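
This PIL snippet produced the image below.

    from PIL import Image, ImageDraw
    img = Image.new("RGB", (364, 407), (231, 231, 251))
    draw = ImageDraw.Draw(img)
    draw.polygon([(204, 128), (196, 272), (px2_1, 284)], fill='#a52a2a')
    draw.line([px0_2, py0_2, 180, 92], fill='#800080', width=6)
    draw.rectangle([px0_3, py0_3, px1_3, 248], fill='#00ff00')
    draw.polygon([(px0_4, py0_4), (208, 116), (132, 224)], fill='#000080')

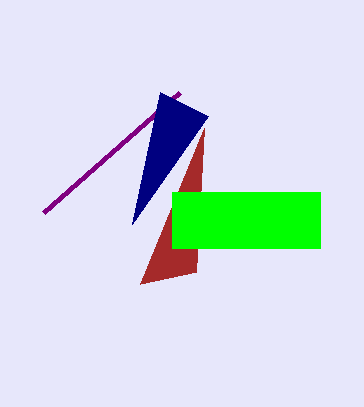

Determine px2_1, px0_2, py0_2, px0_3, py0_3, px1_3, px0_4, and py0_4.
px2_1 = 140, px0_2 = 44, py0_2 = 212, px0_3 = 172, py0_3 = 192, px1_3 = 320, px0_4 = 160, py0_4 = 92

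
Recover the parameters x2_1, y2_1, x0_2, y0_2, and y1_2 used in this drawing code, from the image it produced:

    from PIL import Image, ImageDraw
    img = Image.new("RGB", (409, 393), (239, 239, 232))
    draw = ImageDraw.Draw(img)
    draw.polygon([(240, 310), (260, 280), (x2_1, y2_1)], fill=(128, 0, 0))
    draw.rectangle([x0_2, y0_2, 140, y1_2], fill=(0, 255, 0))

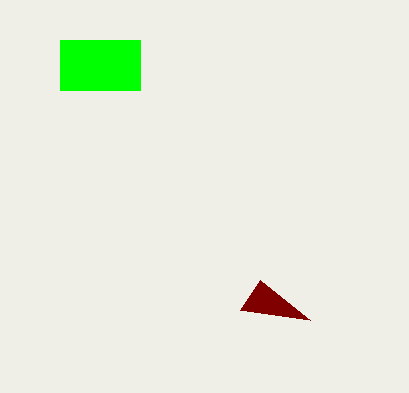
x2_1 = 310
y2_1 = 320
x0_2 = 60
y0_2 = 40
y1_2 = 90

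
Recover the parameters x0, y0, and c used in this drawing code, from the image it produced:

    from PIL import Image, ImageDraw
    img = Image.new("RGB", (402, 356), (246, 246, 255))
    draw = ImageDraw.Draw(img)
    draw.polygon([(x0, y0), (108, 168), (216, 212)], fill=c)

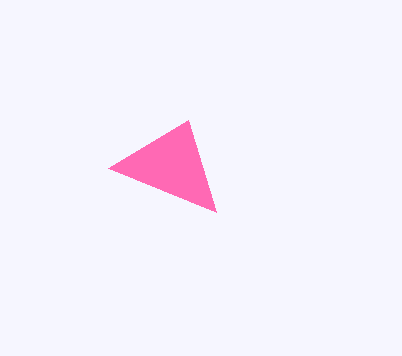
x0 = 188
y0 = 120
c = 'hotpink'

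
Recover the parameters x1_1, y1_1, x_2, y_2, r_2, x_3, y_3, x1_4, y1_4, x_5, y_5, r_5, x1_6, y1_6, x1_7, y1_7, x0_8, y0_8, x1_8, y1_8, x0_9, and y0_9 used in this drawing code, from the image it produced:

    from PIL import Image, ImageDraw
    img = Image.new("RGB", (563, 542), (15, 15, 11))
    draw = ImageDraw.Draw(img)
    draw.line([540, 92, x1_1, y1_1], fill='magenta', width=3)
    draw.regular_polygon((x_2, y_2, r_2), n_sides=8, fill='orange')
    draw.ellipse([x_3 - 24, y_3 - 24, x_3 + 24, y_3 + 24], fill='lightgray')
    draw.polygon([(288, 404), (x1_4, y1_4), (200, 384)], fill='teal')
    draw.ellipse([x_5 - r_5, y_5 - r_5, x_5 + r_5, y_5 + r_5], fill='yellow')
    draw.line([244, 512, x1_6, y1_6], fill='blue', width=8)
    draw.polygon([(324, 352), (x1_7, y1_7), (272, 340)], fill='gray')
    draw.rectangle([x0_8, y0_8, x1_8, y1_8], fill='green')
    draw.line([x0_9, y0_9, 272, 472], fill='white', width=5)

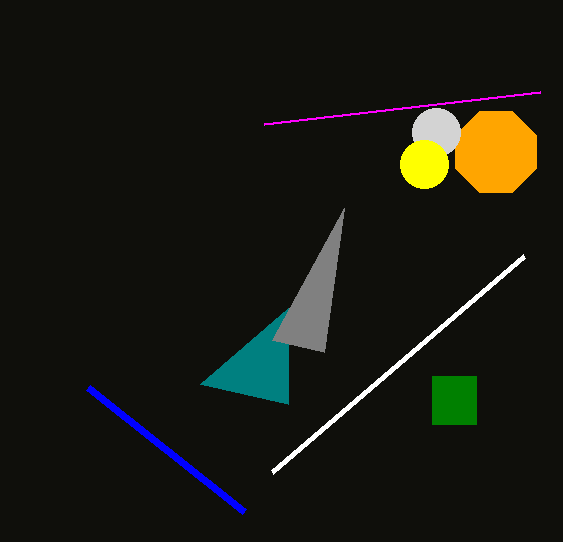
x1_1 = 264, y1_1 = 124, x_2 = 496, y_2 = 152, r_2 = 44, x_3 = 436, y_3 = 132, x1_4 = 288, y1_4 = 308, x_5 = 424, y_5 = 164, r_5 = 24, x1_6 = 88, y1_6 = 388, x1_7 = 344, y1_7 = 208, x0_8 = 432, y0_8 = 376, x1_8 = 476, y1_8 = 424, x0_9 = 524, y0_9 = 256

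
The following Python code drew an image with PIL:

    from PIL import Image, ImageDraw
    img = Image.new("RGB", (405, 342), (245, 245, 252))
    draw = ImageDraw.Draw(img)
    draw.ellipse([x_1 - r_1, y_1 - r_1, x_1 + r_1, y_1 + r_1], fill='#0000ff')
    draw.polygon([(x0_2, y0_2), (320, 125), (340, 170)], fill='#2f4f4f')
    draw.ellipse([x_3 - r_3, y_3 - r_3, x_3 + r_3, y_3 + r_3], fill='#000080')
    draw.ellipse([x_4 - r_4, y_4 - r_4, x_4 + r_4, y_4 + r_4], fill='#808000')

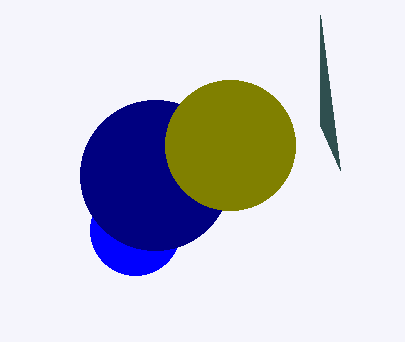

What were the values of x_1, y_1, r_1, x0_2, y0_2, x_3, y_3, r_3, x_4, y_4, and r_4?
x_1 = 135, y_1 = 230, r_1 = 45, x0_2 = 320, y0_2 = 15, x_3 = 155, y_3 = 175, r_3 = 75, x_4 = 230, y_4 = 145, r_4 = 65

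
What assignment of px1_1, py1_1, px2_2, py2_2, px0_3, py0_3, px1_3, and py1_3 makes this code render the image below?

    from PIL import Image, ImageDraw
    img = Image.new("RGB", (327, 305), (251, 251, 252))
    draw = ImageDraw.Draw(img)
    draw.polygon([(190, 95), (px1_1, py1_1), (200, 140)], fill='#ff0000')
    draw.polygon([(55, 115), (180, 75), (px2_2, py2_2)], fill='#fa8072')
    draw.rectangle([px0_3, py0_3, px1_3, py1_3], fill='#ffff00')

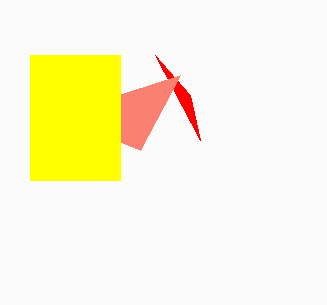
px1_1 = 155; py1_1 = 55; px2_2 = 140; py2_2 = 150; px0_3 = 30; py0_3 = 55; px1_3 = 120; py1_3 = 180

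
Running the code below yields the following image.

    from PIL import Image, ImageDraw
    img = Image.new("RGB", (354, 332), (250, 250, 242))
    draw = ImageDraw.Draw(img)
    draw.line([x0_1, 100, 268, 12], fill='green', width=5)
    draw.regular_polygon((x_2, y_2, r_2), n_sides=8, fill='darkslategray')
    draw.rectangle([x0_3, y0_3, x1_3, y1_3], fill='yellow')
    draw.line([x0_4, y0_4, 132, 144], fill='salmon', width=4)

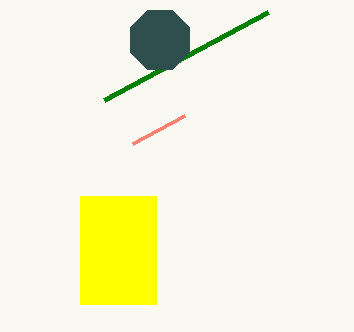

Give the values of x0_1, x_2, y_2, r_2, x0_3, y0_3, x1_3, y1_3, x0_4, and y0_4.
x0_1 = 104; x_2 = 160; y_2 = 40; r_2 = 32; x0_3 = 80; y0_3 = 196; x1_3 = 156; y1_3 = 304; x0_4 = 184; y0_4 = 116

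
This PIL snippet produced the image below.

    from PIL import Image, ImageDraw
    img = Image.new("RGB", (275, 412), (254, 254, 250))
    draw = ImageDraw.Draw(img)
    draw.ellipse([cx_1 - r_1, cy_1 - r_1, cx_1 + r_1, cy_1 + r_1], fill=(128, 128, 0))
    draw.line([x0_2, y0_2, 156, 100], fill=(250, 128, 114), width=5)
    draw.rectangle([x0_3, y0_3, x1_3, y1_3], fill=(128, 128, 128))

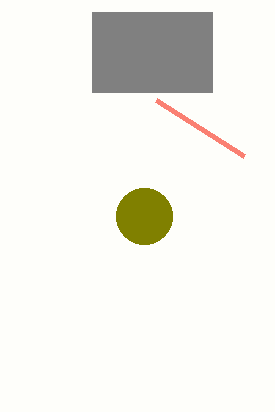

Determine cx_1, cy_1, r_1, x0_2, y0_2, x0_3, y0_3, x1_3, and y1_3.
cx_1 = 144, cy_1 = 216, r_1 = 28, x0_2 = 244, y0_2 = 156, x0_3 = 92, y0_3 = 12, x1_3 = 212, y1_3 = 92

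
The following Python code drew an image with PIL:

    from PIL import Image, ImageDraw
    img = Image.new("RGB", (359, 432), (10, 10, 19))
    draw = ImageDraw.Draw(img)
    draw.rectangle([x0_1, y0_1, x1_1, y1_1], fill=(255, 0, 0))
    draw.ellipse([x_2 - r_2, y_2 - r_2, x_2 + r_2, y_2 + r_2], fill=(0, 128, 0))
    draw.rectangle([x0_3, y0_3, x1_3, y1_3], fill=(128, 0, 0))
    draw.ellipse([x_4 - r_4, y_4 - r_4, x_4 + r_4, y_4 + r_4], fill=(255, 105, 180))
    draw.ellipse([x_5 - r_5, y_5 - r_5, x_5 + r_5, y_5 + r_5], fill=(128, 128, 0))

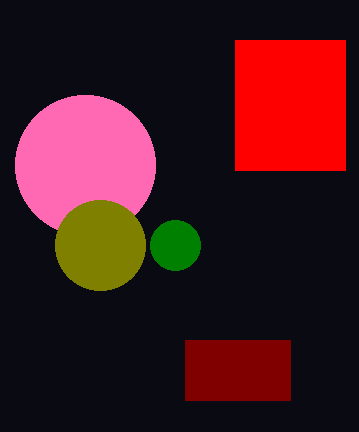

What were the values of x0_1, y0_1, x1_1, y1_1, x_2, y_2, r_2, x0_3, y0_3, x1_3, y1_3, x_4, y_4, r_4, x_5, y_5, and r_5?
x0_1 = 235; y0_1 = 40; x1_1 = 345; y1_1 = 170; x_2 = 175; y_2 = 245; r_2 = 25; x0_3 = 185; y0_3 = 340; x1_3 = 290; y1_3 = 400; x_4 = 85; y_4 = 165; r_4 = 70; x_5 = 100; y_5 = 245; r_5 = 45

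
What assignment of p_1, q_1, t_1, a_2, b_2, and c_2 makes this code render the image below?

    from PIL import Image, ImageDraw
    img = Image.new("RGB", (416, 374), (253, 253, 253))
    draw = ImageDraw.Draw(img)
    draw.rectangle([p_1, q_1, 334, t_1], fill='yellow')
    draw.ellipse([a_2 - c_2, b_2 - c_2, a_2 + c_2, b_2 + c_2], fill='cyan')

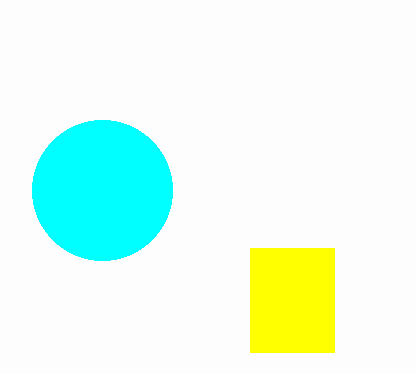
p_1 = 250; q_1 = 248; t_1 = 352; a_2 = 102; b_2 = 190; c_2 = 70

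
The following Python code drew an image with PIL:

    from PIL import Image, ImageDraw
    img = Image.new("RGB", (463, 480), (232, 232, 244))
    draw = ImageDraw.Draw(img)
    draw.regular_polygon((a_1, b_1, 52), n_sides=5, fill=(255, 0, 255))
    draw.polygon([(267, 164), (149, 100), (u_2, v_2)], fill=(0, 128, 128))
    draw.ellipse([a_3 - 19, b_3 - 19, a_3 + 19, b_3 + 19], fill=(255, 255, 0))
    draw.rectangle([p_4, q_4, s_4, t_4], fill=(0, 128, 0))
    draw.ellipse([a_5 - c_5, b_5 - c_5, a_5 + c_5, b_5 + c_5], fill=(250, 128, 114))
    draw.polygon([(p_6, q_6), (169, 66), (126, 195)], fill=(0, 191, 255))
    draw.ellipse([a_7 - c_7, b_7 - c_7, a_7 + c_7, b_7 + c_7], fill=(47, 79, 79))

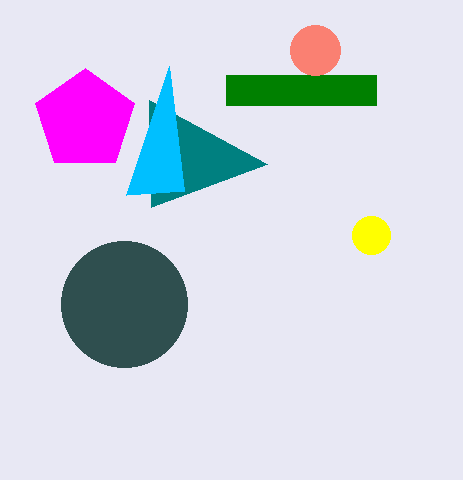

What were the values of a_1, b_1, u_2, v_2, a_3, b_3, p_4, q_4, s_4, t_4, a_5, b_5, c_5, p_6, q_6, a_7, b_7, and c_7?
a_1 = 85
b_1 = 120
u_2 = 151
v_2 = 207
a_3 = 371
b_3 = 235
p_4 = 226
q_4 = 75
s_4 = 376
t_4 = 105
a_5 = 315
b_5 = 50
c_5 = 25
p_6 = 184
q_6 = 191
a_7 = 124
b_7 = 304
c_7 = 63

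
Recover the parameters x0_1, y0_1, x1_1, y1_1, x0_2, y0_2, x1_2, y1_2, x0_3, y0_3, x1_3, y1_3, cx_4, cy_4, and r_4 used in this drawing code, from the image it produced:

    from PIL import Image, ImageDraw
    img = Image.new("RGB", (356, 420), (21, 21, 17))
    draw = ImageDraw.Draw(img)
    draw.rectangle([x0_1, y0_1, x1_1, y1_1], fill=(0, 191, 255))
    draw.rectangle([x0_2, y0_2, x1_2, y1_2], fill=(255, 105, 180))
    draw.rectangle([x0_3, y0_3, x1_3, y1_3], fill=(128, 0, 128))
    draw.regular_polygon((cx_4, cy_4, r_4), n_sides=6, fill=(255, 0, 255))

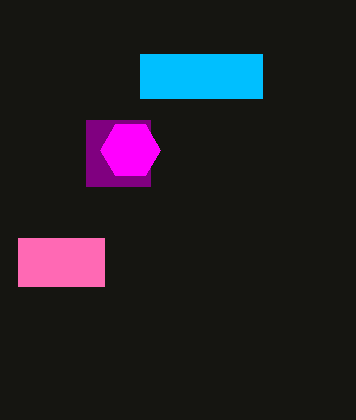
x0_1 = 140, y0_1 = 54, x1_1 = 262, y1_1 = 98, x0_2 = 18, y0_2 = 238, x1_2 = 104, y1_2 = 286, x0_3 = 86, y0_3 = 120, x1_3 = 150, y1_3 = 186, cx_4 = 130, cy_4 = 150, r_4 = 30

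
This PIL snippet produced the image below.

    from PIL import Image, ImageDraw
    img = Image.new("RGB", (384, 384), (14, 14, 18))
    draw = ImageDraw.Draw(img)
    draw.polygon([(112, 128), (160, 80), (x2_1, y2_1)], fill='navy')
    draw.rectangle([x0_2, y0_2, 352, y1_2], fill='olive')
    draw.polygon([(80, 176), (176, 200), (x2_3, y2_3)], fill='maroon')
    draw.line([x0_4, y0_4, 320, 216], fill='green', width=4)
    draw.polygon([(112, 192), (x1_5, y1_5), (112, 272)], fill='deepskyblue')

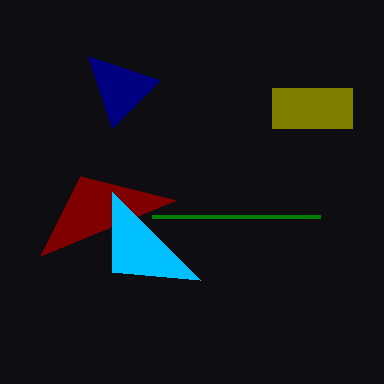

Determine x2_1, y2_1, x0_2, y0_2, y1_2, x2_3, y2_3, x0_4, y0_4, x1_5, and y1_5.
x2_1 = 88, y2_1 = 56, x0_2 = 272, y0_2 = 88, y1_2 = 128, x2_3 = 40, y2_3 = 256, x0_4 = 152, y0_4 = 216, x1_5 = 200, y1_5 = 280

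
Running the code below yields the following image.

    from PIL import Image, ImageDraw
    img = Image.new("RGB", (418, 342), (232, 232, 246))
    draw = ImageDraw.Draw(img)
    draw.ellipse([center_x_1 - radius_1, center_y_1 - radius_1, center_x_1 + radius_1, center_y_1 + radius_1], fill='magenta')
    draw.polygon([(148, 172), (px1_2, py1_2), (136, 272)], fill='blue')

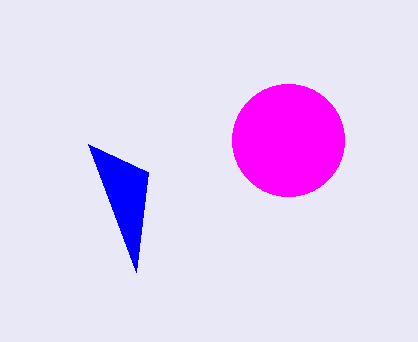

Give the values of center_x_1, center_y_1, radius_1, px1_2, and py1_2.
center_x_1 = 288, center_y_1 = 140, radius_1 = 56, px1_2 = 88, py1_2 = 144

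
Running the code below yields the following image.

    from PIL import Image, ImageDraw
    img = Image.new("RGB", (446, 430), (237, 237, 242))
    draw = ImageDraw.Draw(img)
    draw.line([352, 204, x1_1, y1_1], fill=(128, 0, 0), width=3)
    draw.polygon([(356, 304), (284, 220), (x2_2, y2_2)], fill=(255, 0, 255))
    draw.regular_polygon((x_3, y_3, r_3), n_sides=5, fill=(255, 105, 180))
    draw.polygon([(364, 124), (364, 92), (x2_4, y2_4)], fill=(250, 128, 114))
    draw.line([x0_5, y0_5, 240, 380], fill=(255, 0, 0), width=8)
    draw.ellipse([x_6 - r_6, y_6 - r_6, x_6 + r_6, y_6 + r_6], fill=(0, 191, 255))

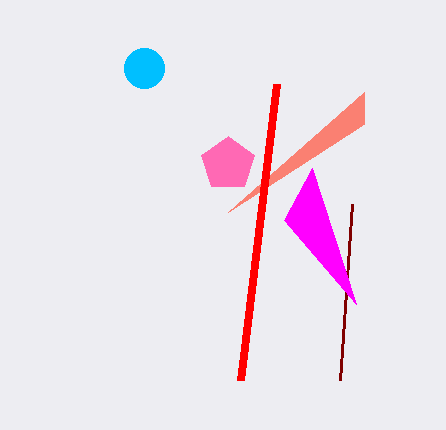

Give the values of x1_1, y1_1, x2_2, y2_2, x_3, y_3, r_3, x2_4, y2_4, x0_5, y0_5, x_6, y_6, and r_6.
x1_1 = 340, y1_1 = 380, x2_2 = 312, y2_2 = 168, x_3 = 228, y_3 = 164, r_3 = 28, x2_4 = 228, y2_4 = 212, x0_5 = 276, y0_5 = 84, x_6 = 144, y_6 = 68, r_6 = 20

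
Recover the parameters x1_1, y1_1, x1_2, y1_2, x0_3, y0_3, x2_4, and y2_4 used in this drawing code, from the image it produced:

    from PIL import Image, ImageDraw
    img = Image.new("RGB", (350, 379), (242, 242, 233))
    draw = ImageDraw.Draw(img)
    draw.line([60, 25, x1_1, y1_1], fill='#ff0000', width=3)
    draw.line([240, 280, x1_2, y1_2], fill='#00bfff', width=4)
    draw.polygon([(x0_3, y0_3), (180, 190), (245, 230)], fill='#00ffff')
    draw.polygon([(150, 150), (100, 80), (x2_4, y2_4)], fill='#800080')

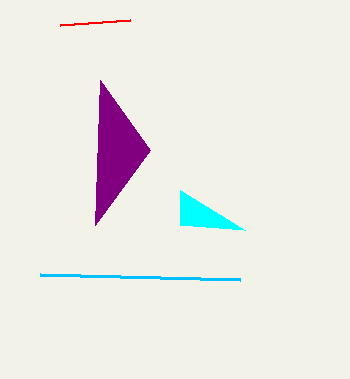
x1_1 = 130; y1_1 = 20; x1_2 = 40; y1_2 = 275; x0_3 = 180; y0_3 = 225; x2_4 = 95; y2_4 = 225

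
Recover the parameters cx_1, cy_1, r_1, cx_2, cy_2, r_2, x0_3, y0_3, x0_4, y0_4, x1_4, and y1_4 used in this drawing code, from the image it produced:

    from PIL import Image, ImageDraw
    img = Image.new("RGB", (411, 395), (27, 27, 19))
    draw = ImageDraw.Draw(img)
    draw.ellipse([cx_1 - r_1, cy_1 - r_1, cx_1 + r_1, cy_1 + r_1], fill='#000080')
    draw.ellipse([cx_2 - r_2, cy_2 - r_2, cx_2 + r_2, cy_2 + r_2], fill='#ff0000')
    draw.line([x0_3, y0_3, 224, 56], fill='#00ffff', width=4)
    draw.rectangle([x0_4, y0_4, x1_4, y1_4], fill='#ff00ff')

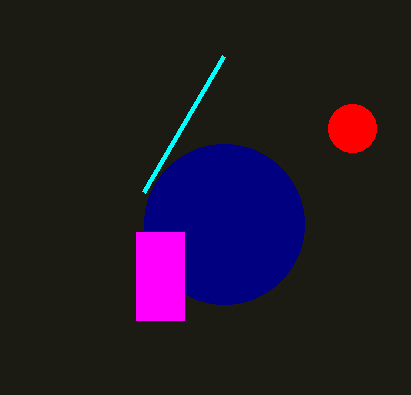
cx_1 = 224
cy_1 = 224
r_1 = 80
cx_2 = 352
cy_2 = 128
r_2 = 24
x0_3 = 144
y0_3 = 192
x0_4 = 136
y0_4 = 232
x1_4 = 184
y1_4 = 320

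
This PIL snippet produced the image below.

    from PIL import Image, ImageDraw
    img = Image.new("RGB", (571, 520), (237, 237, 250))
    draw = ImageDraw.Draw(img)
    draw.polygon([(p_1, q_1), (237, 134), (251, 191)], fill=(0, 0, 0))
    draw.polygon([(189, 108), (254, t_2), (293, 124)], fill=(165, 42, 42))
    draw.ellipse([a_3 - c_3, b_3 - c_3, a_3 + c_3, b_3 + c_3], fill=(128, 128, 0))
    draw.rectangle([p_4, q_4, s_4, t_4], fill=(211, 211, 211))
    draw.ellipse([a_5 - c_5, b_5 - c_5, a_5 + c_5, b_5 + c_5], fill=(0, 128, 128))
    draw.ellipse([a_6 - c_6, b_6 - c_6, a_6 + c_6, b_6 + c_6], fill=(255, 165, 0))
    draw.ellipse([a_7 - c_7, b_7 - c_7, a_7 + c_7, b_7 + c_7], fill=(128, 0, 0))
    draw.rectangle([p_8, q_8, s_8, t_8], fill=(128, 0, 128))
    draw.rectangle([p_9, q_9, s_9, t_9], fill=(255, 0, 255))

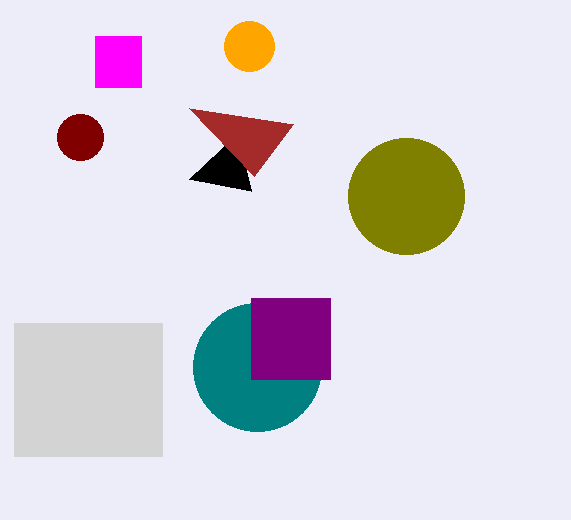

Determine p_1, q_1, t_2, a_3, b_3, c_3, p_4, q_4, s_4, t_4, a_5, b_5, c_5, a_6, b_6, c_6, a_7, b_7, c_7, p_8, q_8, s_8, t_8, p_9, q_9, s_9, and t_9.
p_1 = 189, q_1 = 179, t_2 = 176, a_3 = 406, b_3 = 196, c_3 = 58, p_4 = 14, q_4 = 323, s_4 = 162, t_4 = 456, a_5 = 257, b_5 = 367, c_5 = 64, a_6 = 249, b_6 = 46, c_6 = 25, a_7 = 80, b_7 = 137, c_7 = 23, p_8 = 251, q_8 = 298, s_8 = 330, t_8 = 379, p_9 = 95, q_9 = 36, s_9 = 141, t_9 = 87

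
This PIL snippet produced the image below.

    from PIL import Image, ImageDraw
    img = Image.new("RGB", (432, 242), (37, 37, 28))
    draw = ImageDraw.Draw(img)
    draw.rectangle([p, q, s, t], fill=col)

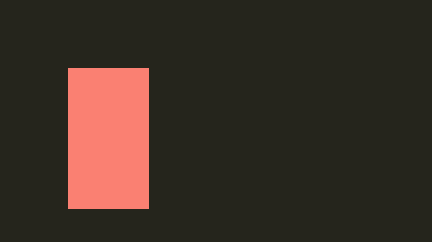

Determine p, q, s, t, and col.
p = 68
q = 68
s = 148
t = 208
col = 'salmon'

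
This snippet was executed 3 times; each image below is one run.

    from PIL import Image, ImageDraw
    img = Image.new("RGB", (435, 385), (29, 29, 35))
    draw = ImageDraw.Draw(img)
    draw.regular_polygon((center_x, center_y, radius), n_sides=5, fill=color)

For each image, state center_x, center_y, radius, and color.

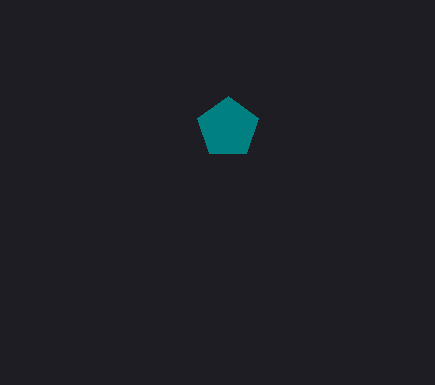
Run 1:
center_x = 228; center_y = 128; radius = 32; color = 'teal'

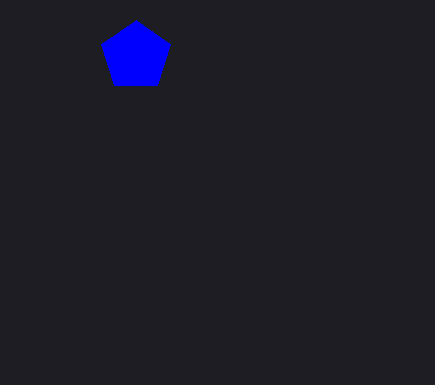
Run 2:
center_x = 136
center_y = 56
radius = 36
color = 'blue'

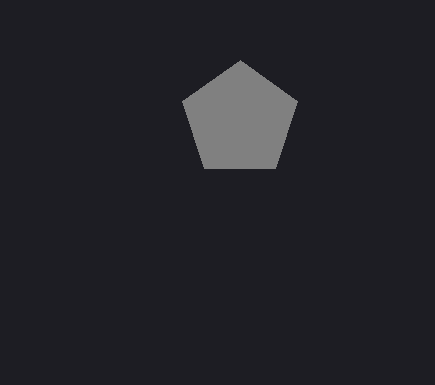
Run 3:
center_x = 240; center_y = 120; radius = 60; color = 'gray'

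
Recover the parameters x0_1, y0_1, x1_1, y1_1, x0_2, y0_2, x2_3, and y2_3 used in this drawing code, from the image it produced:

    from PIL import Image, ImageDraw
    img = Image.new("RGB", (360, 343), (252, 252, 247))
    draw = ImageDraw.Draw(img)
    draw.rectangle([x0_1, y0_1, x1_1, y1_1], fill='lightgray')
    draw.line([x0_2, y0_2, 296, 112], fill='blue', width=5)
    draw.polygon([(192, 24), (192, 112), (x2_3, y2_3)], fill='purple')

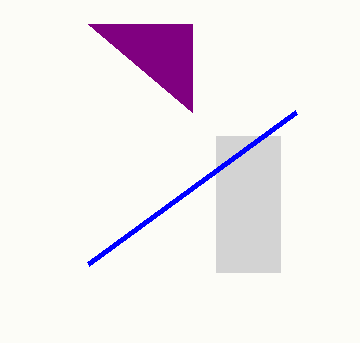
x0_1 = 216; y0_1 = 136; x1_1 = 280; y1_1 = 272; x0_2 = 88; y0_2 = 264; x2_3 = 88; y2_3 = 24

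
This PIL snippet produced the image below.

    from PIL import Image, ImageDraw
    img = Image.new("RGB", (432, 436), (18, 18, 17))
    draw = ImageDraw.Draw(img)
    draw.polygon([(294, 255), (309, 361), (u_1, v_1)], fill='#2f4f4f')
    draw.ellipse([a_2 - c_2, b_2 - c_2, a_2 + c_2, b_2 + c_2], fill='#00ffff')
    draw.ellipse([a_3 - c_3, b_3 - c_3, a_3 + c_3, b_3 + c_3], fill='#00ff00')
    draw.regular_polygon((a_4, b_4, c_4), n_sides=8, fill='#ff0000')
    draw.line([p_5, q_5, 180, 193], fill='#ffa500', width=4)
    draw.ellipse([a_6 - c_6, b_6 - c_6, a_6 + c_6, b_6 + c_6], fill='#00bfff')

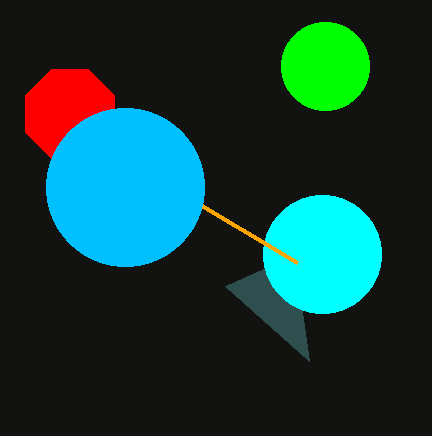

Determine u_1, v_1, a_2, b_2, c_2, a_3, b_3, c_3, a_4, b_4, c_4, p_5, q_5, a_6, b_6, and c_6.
u_1 = 225
v_1 = 286
a_2 = 322
b_2 = 254
c_2 = 59
a_3 = 325
b_3 = 66
c_3 = 44
a_4 = 70
b_4 = 114
c_4 = 48
p_5 = 297
q_5 = 263
a_6 = 125
b_6 = 187
c_6 = 79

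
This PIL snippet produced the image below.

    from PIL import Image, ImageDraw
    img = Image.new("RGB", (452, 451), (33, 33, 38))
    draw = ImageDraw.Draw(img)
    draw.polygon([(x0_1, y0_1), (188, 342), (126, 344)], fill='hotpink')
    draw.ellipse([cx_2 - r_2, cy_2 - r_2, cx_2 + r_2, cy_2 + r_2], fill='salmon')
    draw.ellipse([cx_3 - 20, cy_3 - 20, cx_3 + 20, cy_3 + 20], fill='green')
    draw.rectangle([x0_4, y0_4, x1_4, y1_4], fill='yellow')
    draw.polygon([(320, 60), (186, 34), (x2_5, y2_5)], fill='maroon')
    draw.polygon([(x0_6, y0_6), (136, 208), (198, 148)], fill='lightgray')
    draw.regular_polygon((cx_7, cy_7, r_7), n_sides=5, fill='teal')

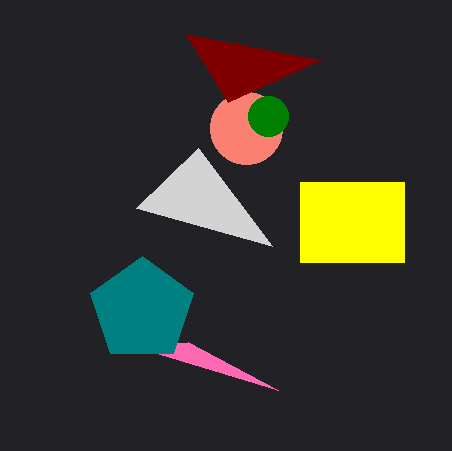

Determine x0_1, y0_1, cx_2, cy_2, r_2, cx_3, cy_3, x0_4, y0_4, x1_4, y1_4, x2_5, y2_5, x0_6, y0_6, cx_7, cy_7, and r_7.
x0_1 = 278, y0_1 = 390, cx_2 = 246, cy_2 = 128, r_2 = 36, cx_3 = 268, cy_3 = 116, x0_4 = 300, y0_4 = 182, x1_4 = 404, y1_4 = 262, x2_5 = 228, y2_5 = 102, x0_6 = 272, y0_6 = 246, cx_7 = 142, cy_7 = 310, r_7 = 54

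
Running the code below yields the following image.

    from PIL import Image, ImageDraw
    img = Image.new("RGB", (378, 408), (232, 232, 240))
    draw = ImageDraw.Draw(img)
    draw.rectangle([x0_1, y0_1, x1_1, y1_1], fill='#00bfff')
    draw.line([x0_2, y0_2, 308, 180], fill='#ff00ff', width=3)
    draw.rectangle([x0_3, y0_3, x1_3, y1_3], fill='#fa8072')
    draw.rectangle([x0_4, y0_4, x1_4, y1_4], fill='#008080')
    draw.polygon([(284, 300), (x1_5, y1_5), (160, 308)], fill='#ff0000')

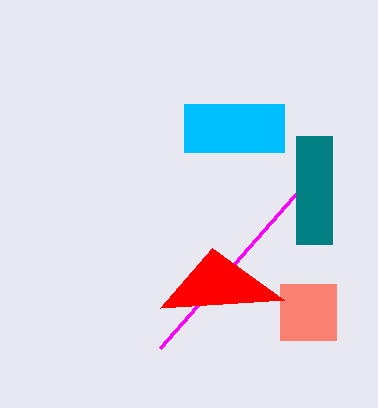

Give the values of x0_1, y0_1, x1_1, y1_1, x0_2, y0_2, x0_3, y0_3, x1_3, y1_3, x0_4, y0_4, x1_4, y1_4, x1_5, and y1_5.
x0_1 = 184, y0_1 = 104, x1_1 = 284, y1_1 = 152, x0_2 = 160, y0_2 = 348, x0_3 = 280, y0_3 = 284, x1_3 = 336, y1_3 = 340, x0_4 = 296, y0_4 = 136, x1_4 = 332, y1_4 = 244, x1_5 = 212, y1_5 = 248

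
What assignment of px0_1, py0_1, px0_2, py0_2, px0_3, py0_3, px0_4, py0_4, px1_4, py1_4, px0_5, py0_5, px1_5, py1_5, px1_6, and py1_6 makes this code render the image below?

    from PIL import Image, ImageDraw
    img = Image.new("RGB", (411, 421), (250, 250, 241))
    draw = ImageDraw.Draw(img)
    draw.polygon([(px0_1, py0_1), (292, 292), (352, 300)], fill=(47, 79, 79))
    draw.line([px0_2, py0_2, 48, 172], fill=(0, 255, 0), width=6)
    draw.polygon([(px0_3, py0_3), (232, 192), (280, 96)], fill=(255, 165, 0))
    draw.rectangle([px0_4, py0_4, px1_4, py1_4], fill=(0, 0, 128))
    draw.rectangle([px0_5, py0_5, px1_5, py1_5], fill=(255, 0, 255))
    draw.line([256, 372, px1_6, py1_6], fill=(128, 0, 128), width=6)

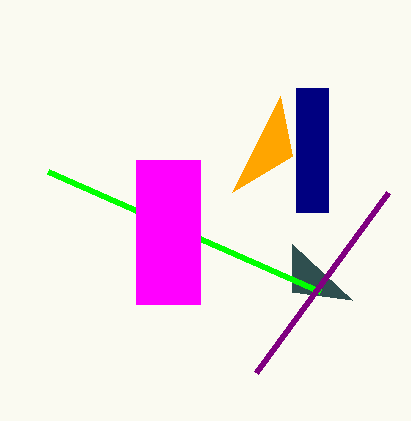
px0_1 = 292, py0_1 = 244, px0_2 = 320, py0_2 = 292, px0_3 = 292, py0_3 = 156, px0_4 = 296, py0_4 = 88, px1_4 = 328, py1_4 = 212, px0_5 = 136, py0_5 = 160, px1_5 = 200, py1_5 = 304, px1_6 = 388, py1_6 = 192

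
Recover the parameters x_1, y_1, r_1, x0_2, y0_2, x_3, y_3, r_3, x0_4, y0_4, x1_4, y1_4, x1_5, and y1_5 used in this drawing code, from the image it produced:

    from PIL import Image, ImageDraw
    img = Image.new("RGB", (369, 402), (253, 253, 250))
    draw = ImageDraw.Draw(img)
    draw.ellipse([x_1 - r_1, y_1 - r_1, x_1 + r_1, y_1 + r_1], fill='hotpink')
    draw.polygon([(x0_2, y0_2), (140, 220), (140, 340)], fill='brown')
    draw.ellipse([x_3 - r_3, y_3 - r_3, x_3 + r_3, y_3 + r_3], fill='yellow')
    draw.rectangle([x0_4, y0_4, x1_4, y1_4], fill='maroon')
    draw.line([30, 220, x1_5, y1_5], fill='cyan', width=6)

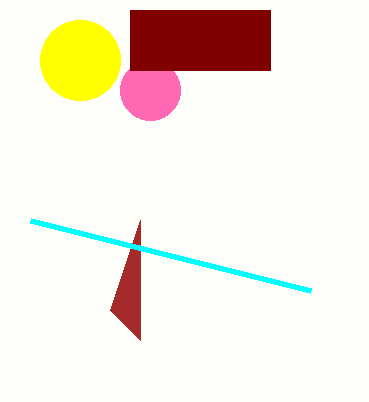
x_1 = 150, y_1 = 90, r_1 = 30, x0_2 = 110, y0_2 = 310, x_3 = 80, y_3 = 60, r_3 = 40, x0_4 = 130, y0_4 = 10, x1_4 = 270, y1_4 = 70, x1_5 = 310, y1_5 = 290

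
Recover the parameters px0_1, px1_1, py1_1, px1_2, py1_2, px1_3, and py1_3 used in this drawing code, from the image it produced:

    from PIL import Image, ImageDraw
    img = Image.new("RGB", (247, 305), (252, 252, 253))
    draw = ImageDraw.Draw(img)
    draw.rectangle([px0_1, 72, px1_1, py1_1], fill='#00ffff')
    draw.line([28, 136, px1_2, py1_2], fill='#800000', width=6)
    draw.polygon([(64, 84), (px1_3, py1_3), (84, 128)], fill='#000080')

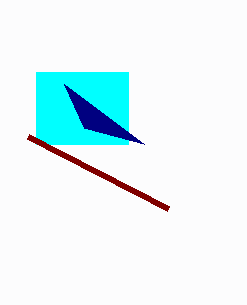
px0_1 = 36; px1_1 = 128; py1_1 = 144; px1_2 = 168; py1_2 = 208; px1_3 = 144; py1_3 = 144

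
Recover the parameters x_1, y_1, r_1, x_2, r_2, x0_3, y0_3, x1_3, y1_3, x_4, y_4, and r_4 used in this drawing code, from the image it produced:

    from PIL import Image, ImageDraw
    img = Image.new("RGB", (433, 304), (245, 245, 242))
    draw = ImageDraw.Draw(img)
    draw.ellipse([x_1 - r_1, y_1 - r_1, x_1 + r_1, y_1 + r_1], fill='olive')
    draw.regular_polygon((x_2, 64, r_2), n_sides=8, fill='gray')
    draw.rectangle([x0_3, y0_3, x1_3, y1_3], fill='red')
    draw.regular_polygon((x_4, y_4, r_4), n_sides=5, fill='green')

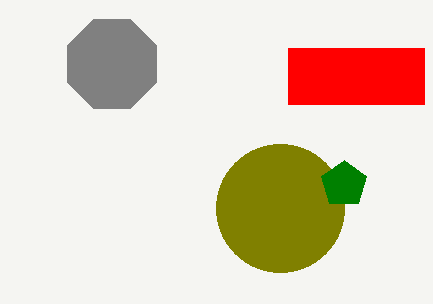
x_1 = 280, y_1 = 208, r_1 = 64, x_2 = 112, r_2 = 48, x0_3 = 288, y0_3 = 48, x1_3 = 424, y1_3 = 104, x_4 = 344, y_4 = 184, r_4 = 24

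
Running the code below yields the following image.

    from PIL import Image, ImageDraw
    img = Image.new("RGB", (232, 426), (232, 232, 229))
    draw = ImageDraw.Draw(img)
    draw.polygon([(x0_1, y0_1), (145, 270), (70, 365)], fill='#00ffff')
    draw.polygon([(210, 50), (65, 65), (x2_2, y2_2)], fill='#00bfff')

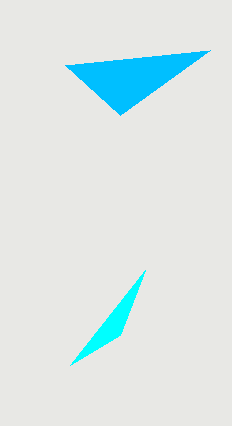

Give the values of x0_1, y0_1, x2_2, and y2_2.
x0_1 = 120, y0_1 = 335, x2_2 = 120, y2_2 = 115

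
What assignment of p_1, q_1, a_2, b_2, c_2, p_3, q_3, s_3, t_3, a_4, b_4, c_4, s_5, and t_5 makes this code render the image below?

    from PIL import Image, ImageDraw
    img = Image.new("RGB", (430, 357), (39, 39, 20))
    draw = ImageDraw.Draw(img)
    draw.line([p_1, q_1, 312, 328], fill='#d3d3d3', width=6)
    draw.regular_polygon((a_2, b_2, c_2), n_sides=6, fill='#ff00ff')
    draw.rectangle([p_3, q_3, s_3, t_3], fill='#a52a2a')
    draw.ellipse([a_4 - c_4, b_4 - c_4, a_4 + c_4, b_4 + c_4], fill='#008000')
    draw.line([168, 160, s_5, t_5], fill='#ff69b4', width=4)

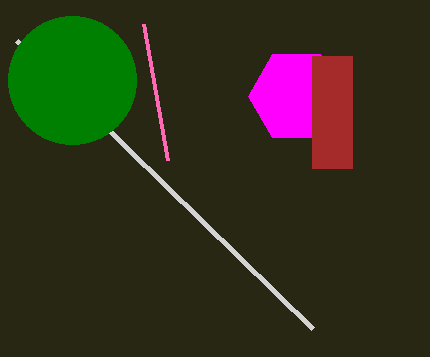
p_1 = 16
q_1 = 40
a_2 = 296
b_2 = 96
c_2 = 48
p_3 = 312
q_3 = 56
s_3 = 352
t_3 = 168
a_4 = 72
b_4 = 80
c_4 = 64
s_5 = 144
t_5 = 24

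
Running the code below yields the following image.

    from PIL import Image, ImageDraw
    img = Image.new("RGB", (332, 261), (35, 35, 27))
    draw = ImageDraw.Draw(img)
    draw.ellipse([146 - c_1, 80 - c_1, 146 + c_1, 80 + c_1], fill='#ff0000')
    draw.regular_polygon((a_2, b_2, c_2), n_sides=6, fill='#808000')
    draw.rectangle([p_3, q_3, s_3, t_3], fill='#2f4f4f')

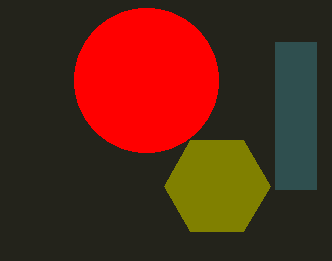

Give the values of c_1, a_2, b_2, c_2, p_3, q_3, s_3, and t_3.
c_1 = 72
a_2 = 217
b_2 = 186
c_2 = 53
p_3 = 275
q_3 = 42
s_3 = 316
t_3 = 189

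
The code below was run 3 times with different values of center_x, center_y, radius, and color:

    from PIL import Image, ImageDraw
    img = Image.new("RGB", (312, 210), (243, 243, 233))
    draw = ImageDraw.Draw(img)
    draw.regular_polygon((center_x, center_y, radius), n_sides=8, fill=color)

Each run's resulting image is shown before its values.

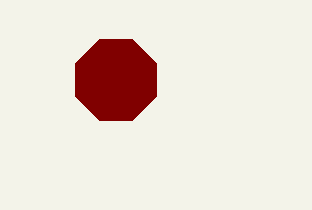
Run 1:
center_x = 116; center_y = 80; radius = 44; color = 'maroon'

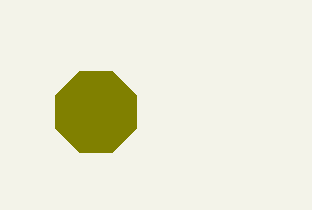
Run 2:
center_x = 96, center_y = 112, radius = 44, color = 'olive'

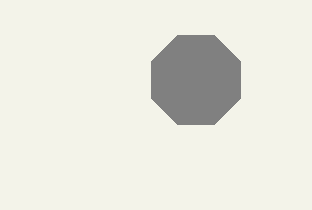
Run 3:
center_x = 196; center_y = 80; radius = 48; color = 'gray'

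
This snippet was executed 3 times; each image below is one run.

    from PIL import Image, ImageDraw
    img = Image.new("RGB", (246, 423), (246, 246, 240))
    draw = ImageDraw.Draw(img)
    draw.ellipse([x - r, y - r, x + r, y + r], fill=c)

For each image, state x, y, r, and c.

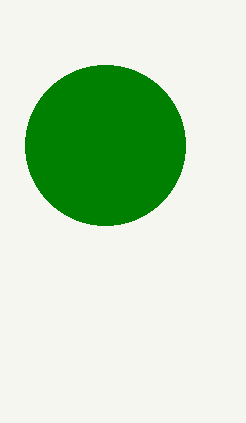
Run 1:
x = 105, y = 145, r = 80, c = 'green'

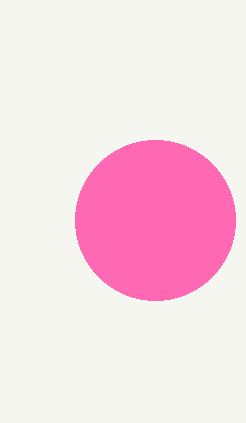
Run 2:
x = 155
y = 220
r = 80
c = 'hotpink'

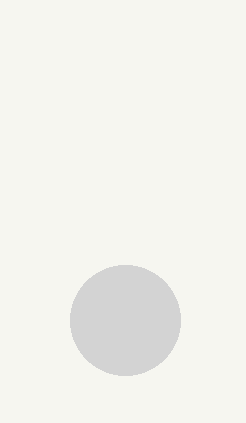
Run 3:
x = 125
y = 320
r = 55
c = 'lightgray'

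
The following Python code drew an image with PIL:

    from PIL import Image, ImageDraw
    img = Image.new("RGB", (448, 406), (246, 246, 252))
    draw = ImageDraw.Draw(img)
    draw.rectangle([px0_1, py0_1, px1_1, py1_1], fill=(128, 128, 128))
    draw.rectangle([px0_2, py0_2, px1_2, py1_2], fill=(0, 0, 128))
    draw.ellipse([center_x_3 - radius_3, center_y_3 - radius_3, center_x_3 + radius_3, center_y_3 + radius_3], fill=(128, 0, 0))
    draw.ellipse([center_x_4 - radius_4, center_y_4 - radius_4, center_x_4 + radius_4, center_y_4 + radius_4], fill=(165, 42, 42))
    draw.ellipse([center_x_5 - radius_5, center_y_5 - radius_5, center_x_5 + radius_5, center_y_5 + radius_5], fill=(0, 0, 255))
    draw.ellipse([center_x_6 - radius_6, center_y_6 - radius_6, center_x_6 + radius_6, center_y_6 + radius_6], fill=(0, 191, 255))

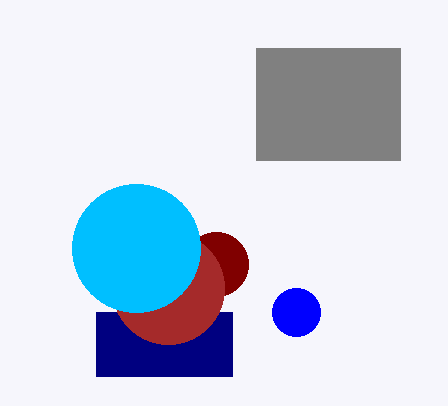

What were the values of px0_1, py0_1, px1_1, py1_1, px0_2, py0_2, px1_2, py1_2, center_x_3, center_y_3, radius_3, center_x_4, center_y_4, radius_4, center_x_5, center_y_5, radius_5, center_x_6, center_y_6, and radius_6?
px0_1 = 256
py0_1 = 48
px1_1 = 400
py1_1 = 160
px0_2 = 96
py0_2 = 312
px1_2 = 232
py1_2 = 376
center_x_3 = 216
center_y_3 = 264
radius_3 = 32
center_x_4 = 168
center_y_4 = 288
radius_4 = 56
center_x_5 = 296
center_y_5 = 312
radius_5 = 24
center_x_6 = 136
center_y_6 = 248
radius_6 = 64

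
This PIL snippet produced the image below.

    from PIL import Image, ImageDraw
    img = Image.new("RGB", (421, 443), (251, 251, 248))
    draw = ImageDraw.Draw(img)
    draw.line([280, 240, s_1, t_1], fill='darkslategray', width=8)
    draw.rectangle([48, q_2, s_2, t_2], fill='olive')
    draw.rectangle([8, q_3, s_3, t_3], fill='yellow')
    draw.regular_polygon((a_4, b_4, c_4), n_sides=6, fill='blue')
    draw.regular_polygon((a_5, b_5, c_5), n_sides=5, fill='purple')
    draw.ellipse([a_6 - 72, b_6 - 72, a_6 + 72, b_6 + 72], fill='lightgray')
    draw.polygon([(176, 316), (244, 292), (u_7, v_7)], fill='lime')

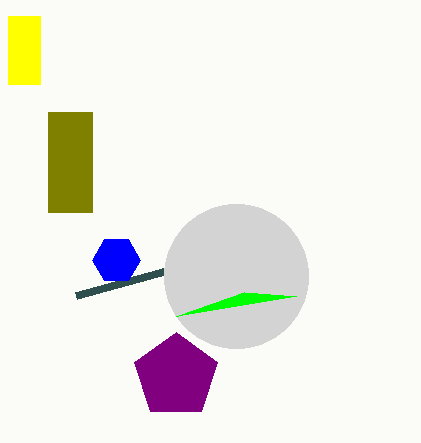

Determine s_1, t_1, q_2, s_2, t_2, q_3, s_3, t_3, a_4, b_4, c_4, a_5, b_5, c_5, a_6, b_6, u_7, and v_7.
s_1 = 76
t_1 = 296
q_2 = 112
s_2 = 92
t_2 = 212
q_3 = 16
s_3 = 40
t_3 = 84
a_4 = 116
b_4 = 260
c_4 = 24
a_5 = 176
b_5 = 376
c_5 = 44
a_6 = 236
b_6 = 276
u_7 = 296
v_7 = 296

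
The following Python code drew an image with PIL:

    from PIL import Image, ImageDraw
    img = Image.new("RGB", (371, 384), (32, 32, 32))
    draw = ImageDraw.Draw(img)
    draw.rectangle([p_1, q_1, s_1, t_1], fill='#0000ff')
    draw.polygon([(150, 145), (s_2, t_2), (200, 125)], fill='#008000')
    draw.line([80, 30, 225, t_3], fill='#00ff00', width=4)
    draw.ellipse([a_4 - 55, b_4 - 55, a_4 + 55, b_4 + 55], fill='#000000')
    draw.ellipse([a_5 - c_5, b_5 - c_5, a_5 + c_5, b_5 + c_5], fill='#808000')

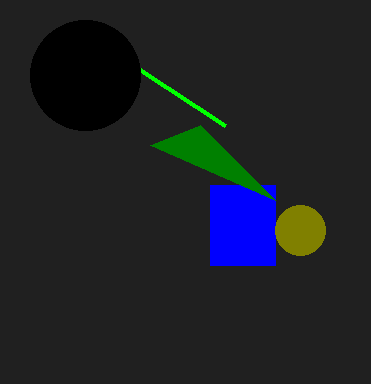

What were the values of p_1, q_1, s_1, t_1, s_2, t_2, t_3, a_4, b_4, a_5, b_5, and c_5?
p_1 = 210, q_1 = 185, s_1 = 275, t_1 = 265, s_2 = 275, t_2 = 200, t_3 = 125, a_4 = 85, b_4 = 75, a_5 = 300, b_5 = 230, c_5 = 25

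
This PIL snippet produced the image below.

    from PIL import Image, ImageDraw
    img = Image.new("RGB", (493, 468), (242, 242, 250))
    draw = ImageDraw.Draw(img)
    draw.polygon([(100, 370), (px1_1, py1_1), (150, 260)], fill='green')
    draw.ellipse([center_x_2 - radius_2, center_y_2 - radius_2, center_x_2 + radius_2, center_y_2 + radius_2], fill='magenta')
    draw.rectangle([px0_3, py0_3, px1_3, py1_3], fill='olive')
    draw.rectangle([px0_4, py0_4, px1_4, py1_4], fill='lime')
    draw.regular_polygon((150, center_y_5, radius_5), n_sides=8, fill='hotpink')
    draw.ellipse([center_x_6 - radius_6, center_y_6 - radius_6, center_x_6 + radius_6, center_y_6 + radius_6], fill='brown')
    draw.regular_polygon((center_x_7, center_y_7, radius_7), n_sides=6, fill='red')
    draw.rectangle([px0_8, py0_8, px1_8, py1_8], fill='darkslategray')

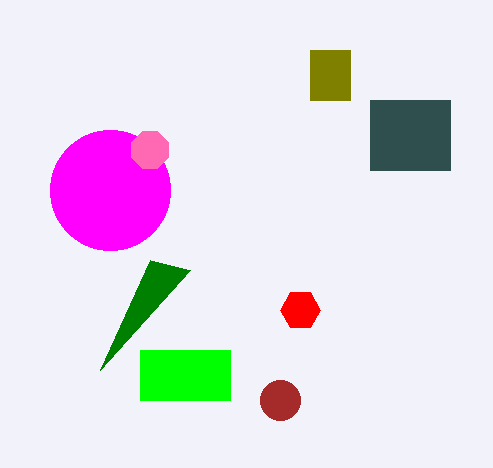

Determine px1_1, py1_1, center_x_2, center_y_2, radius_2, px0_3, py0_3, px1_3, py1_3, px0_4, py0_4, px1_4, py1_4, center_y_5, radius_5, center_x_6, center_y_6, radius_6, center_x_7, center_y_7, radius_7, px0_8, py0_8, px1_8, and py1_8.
px1_1 = 190
py1_1 = 270
center_x_2 = 110
center_y_2 = 190
radius_2 = 60
px0_3 = 310
py0_3 = 50
px1_3 = 350
py1_3 = 100
px0_4 = 140
py0_4 = 350
px1_4 = 230
py1_4 = 400
center_y_5 = 150
radius_5 = 20
center_x_6 = 280
center_y_6 = 400
radius_6 = 20
center_x_7 = 300
center_y_7 = 310
radius_7 = 20
px0_8 = 370
py0_8 = 100
px1_8 = 450
py1_8 = 170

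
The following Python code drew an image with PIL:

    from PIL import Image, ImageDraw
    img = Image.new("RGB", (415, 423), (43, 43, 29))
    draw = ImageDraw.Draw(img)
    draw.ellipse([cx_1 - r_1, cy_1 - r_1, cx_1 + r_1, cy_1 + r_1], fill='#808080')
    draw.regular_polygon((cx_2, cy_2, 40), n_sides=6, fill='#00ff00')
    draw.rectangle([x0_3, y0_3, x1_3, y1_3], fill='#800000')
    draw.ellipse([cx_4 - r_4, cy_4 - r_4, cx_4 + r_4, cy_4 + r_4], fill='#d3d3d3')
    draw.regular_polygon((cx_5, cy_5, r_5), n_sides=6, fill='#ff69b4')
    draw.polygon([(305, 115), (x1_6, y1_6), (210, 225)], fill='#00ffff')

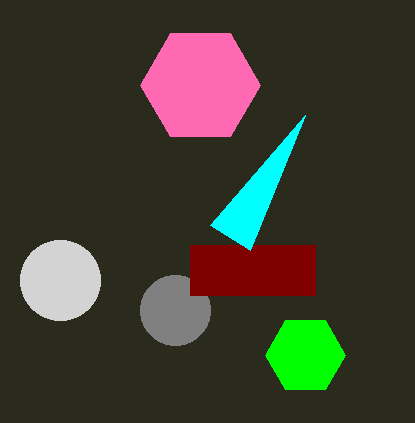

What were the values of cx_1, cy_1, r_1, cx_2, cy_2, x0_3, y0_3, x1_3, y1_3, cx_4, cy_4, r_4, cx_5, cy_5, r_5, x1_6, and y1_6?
cx_1 = 175, cy_1 = 310, r_1 = 35, cx_2 = 305, cy_2 = 355, x0_3 = 190, y0_3 = 245, x1_3 = 315, y1_3 = 295, cx_4 = 60, cy_4 = 280, r_4 = 40, cx_5 = 200, cy_5 = 85, r_5 = 60, x1_6 = 250, y1_6 = 250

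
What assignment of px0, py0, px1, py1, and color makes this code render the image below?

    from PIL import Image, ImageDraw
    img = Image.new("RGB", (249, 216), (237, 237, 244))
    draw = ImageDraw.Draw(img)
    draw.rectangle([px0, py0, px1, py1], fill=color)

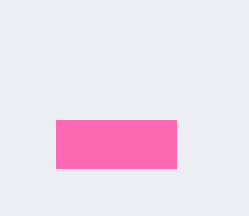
px0 = 56
py0 = 120
px1 = 176
py1 = 168
color = 'hotpink'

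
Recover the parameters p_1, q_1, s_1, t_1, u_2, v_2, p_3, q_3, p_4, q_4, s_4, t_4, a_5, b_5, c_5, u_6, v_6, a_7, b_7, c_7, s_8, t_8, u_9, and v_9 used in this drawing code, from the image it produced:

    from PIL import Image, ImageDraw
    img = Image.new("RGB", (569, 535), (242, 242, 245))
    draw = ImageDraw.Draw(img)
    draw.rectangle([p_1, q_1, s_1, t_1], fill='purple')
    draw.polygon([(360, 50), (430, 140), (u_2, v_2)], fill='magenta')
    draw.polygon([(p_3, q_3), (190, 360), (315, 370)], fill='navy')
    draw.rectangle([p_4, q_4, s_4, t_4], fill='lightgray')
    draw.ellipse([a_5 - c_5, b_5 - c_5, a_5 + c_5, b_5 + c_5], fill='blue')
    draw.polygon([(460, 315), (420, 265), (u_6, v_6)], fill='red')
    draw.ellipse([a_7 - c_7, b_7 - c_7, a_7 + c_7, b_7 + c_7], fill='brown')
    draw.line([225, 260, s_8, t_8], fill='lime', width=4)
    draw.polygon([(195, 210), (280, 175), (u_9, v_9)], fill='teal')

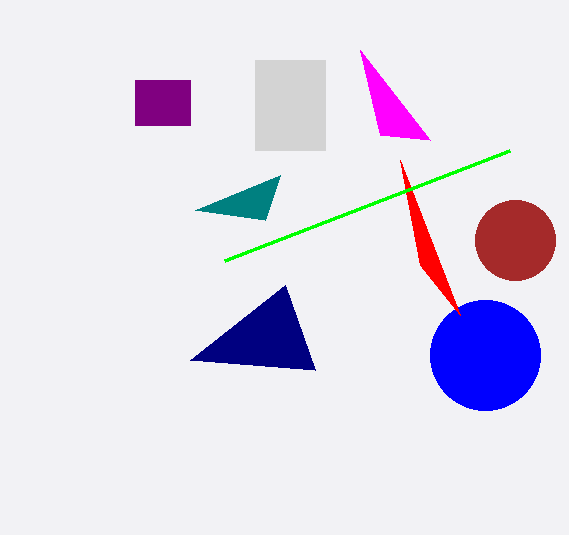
p_1 = 135; q_1 = 80; s_1 = 190; t_1 = 125; u_2 = 380; v_2 = 135; p_3 = 285; q_3 = 285; p_4 = 255; q_4 = 60; s_4 = 325; t_4 = 150; a_5 = 485; b_5 = 355; c_5 = 55; u_6 = 400; v_6 = 160; a_7 = 515; b_7 = 240; c_7 = 40; s_8 = 510; t_8 = 150; u_9 = 265; v_9 = 220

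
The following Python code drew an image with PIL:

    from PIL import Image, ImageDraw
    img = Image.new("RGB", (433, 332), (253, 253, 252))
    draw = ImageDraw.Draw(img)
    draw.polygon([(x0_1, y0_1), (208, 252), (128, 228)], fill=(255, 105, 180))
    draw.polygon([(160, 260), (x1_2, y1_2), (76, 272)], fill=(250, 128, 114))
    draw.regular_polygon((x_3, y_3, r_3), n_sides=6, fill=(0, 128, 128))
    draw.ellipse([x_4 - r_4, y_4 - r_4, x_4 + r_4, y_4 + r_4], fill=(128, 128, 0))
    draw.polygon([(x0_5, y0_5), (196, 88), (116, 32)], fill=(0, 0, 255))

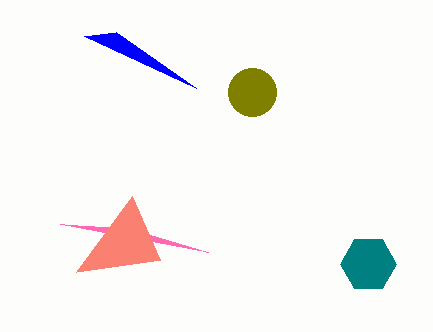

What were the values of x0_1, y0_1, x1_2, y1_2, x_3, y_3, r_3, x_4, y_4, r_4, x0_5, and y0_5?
x0_1 = 60; y0_1 = 224; x1_2 = 132; y1_2 = 196; x_3 = 368; y_3 = 264; r_3 = 28; x_4 = 252; y_4 = 92; r_4 = 24; x0_5 = 84; y0_5 = 36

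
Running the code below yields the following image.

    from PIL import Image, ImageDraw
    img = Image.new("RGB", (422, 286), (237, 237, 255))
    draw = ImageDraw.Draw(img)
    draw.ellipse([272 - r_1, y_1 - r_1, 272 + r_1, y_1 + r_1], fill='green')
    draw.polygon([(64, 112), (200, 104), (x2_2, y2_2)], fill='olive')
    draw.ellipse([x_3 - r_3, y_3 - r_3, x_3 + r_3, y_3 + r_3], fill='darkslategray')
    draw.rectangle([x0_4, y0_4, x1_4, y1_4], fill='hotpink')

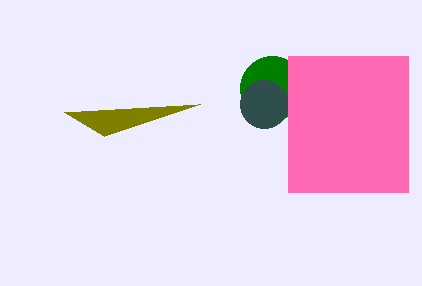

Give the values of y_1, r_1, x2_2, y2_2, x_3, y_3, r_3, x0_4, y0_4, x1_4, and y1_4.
y_1 = 88
r_1 = 32
x2_2 = 104
y2_2 = 136
x_3 = 264
y_3 = 104
r_3 = 24
x0_4 = 288
y0_4 = 56
x1_4 = 408
y1_4 = 192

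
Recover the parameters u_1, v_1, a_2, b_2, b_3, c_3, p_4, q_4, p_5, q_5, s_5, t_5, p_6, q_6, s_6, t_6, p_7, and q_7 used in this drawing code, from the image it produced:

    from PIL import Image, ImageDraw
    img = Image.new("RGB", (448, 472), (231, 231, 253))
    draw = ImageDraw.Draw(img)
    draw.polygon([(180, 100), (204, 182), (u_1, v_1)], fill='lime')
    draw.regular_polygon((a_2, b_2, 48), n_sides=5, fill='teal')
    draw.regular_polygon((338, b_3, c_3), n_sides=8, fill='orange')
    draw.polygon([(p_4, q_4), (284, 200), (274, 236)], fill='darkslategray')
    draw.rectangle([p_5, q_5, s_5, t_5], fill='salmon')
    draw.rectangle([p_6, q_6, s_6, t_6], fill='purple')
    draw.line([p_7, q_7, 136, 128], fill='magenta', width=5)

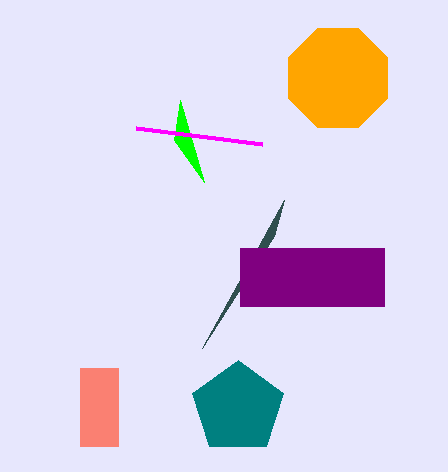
u_1 = 174, v_1 = 140, a_2 = 238, b_2 = 408, b_3 = 78, c_3 = 54, p_4 = 202, q_4 = 348, p_5 = 80, q_5 = 368, s_5 = 118, t_5 = 446, p_6 = 240, q_6 = 248, s_6 = 384, t_6 = 306, p_7 = 262, q_7 = 144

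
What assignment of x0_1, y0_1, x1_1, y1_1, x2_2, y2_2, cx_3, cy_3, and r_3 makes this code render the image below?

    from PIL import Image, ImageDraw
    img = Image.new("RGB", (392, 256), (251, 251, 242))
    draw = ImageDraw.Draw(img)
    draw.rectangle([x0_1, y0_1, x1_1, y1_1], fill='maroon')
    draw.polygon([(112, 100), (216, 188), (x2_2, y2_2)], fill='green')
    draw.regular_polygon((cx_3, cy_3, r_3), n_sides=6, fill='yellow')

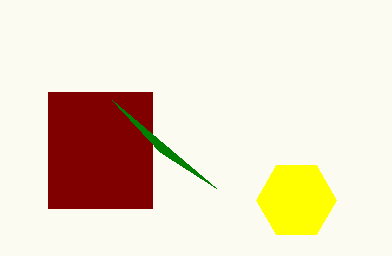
x0_1 = 48, y0_1 = 92, x1_1 = 152, y1_1 = 208, x2_2 = 160, y2_2 = 152, cx_3 = 296, cy_3 = 200, r_3 = 40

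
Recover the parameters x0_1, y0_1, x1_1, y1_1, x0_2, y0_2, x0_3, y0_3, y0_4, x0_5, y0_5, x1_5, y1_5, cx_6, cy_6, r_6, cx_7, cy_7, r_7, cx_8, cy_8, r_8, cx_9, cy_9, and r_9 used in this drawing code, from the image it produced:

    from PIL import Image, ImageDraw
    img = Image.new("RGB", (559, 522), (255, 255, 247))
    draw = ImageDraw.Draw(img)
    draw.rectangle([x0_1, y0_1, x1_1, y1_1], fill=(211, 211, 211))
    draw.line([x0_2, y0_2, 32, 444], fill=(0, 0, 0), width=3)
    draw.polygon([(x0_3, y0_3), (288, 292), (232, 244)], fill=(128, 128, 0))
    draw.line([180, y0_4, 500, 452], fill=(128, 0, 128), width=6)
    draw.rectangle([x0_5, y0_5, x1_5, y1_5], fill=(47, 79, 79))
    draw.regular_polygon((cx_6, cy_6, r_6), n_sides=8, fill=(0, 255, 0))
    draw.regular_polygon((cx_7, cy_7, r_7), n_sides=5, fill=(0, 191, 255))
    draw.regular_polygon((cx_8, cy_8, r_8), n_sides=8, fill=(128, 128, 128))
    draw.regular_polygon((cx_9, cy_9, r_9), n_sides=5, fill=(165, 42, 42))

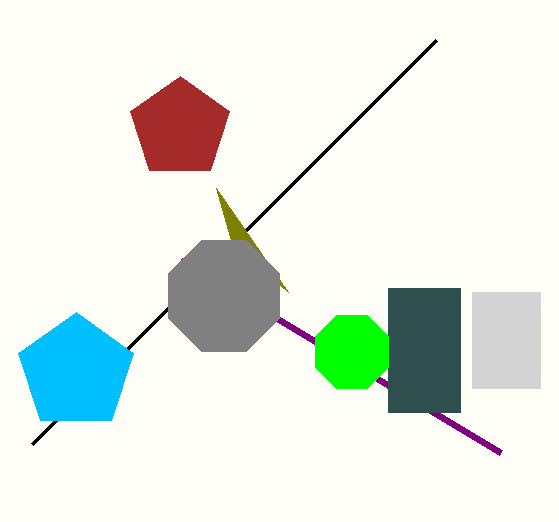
x0_1 = 472; y0_1 = 292; x1_1 = 540; y1_1 = 388; x0_2 = 436; y0_2 = 40; x0_3 = 216; y0_3 = 188; y0_4 = 260; x0_5 = 388; y0_5 = 288; x1_5 = 460; y1_5 = 412; cx_6 = 352; cy_6 = 352; r_6 = 40; cx_7 = 76; cy_7 = 372; r_7 = 60; cx_8 = 224; cy_8 = 296; r_8 = 60; cx_9 = 180; cy_9 = 128; r_9 = 52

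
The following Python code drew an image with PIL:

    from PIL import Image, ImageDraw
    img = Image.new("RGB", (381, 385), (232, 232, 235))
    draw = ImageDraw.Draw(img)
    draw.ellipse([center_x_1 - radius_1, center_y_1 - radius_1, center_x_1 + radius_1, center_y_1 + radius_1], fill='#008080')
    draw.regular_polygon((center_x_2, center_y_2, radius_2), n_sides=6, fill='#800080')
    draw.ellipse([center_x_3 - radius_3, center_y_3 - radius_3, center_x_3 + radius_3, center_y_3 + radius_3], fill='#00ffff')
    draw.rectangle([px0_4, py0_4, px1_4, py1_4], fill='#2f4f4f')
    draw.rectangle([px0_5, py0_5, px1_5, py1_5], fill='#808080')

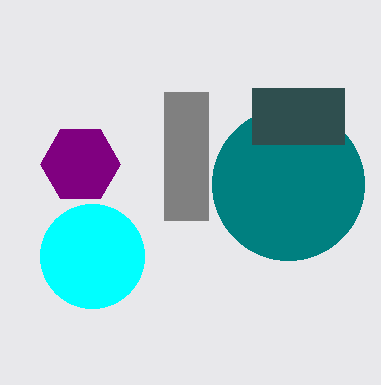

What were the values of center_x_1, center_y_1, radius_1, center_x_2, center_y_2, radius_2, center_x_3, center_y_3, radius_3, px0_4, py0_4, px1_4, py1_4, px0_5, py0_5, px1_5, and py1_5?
center_x_1 = 288, center_y_1 = 184, radius_1 = 76, center_x_2 = 80, center_y_2 = 164, radius_2 = 40, center_x_3 = 92, center_y_3 = 256, radius_3 = 52, px0_4 = 252, py0_4 = 88, px1_4 = 344, py1_4 = 144, px0_5 = 164, py0_5 = 92, px1_5 = 208, py1_5 = 220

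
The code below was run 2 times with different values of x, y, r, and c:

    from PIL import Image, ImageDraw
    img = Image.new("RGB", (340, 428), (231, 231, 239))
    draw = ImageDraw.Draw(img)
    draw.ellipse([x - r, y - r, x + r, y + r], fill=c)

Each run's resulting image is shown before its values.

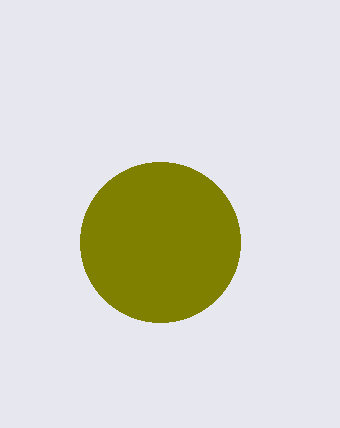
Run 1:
x = 160
y = 242
r = 80
c = 'olive'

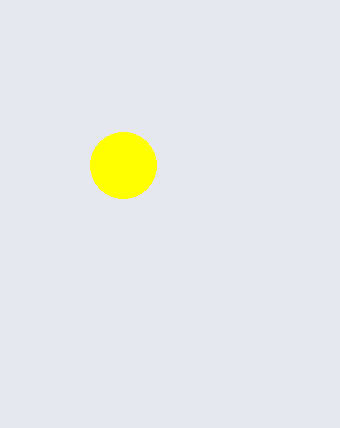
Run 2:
x = 123
y = 165
r = 33
c = 'yellow'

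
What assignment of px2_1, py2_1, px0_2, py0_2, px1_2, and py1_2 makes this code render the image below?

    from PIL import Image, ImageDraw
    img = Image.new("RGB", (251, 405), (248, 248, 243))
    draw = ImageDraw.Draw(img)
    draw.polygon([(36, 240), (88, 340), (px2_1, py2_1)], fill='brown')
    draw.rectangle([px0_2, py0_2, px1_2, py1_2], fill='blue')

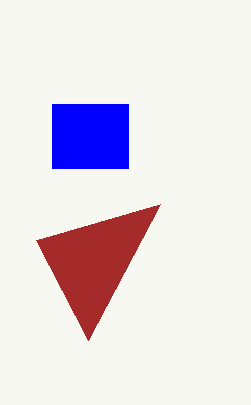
px2_1 = 160, py2_1 = 204, px0_2 = 52, py0_2 = 104, px1_2 = 128, py1_2 = 168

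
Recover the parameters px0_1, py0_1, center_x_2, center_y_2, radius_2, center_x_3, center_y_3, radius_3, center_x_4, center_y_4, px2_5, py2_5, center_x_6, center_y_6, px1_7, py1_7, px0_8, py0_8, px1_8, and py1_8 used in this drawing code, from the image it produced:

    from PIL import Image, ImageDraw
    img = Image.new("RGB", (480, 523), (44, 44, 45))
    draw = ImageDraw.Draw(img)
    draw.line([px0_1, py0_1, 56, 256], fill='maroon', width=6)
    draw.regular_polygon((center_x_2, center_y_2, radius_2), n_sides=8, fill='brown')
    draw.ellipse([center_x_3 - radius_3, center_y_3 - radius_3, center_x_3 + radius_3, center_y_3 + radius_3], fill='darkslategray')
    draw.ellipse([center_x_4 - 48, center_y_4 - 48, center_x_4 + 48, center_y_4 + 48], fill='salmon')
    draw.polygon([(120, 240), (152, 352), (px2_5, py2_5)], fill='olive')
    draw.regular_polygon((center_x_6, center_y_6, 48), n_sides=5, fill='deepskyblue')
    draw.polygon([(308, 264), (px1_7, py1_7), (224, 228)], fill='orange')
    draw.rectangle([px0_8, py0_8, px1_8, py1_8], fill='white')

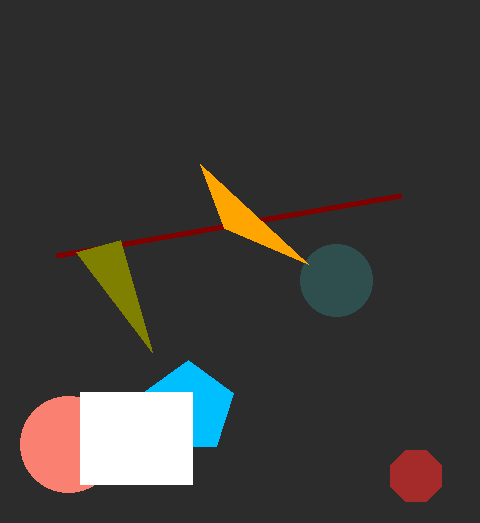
px0_1 = 400; py0_1 = 196; center_x_2 = 416; center_y_2 = 476; radius_2 = 28; center_x_3 = 336; center_y_3 = 280; radius_3 = 36; center_x_4 = 68; center_y_4 = 444; px2_5 = 76; py2_5 = 252; center_x_6 = 188; center_y_6 = 408; px1_7 = 200; py1_7 = 164; px0_8 = 80; py0_8 = 392; px1_8 = 192; py1_8 = 484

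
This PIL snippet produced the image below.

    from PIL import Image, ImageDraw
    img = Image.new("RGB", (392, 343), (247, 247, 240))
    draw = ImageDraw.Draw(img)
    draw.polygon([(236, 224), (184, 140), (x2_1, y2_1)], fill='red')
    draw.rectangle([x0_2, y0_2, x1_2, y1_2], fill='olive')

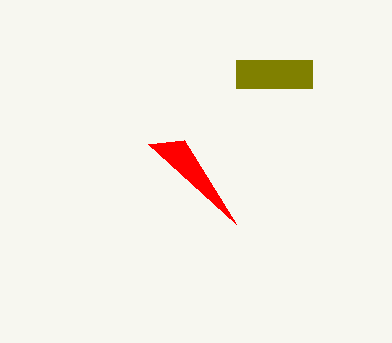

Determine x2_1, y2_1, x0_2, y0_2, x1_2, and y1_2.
x2_1 = 148; y2_1 = 144; x0_2 = 236; y0_2 = 60; x1_2 = 312; y1_2 = 88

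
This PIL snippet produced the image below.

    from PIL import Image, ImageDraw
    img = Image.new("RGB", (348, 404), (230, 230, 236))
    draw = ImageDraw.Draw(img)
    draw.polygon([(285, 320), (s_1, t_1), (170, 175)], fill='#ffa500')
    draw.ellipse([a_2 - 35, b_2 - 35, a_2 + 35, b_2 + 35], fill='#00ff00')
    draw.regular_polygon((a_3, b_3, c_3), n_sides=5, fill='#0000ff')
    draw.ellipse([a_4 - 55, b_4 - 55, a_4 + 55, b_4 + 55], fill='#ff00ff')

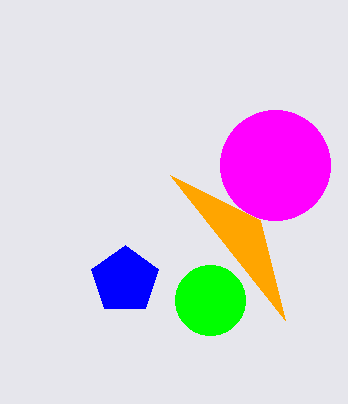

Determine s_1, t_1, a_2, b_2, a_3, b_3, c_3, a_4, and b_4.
s_1 = 260
t_1 = 220
a_2 = 210
b_2 = 300
a_3 = 125
b_3 = 280
c_3 = 35
a_4 = 275
b_4 = 165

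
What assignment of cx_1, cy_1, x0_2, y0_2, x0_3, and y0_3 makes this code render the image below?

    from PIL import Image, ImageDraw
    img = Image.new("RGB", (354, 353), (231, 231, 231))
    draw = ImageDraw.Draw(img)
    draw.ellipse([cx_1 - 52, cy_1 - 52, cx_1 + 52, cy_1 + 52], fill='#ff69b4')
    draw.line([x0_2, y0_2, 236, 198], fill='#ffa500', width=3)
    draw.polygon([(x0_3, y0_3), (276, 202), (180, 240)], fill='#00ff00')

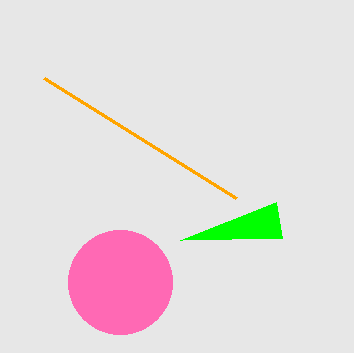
cx_1 = 120; cy_1 = 282; x0_2 = 44; y0_2 = 78; x0_3 = 282; y0_3 = 238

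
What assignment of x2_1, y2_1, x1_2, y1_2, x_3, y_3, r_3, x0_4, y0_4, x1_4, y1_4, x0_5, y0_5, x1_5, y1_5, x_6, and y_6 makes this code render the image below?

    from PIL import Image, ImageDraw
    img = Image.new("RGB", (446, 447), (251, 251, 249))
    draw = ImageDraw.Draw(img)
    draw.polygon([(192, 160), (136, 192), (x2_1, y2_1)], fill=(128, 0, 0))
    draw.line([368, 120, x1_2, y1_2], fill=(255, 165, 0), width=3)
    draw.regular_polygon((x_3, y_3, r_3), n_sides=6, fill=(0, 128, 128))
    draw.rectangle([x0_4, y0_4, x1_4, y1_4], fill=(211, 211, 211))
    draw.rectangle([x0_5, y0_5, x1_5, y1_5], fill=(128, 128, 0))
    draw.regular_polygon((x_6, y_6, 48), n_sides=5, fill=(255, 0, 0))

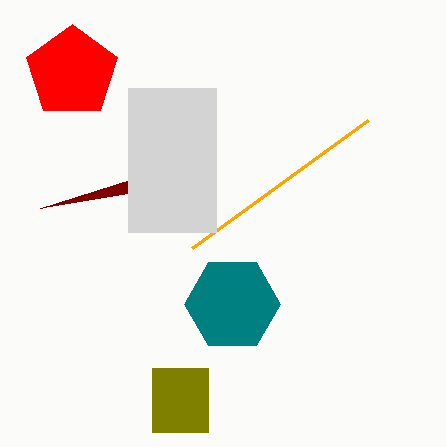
x2_1 = 40, y2_1 = 208, x1_2 = 192, y1_2 = 248, x_3 = 232, y_3 = 304, r_3 = 48, x0_4 = 128, y0_4 = 88, x1_4 = 216, y1_4 = 232, x0_5 = 152, y0_5 = 368, x1_5 = 208, y1_5 = 432, x_6 = 72, y_6 = 72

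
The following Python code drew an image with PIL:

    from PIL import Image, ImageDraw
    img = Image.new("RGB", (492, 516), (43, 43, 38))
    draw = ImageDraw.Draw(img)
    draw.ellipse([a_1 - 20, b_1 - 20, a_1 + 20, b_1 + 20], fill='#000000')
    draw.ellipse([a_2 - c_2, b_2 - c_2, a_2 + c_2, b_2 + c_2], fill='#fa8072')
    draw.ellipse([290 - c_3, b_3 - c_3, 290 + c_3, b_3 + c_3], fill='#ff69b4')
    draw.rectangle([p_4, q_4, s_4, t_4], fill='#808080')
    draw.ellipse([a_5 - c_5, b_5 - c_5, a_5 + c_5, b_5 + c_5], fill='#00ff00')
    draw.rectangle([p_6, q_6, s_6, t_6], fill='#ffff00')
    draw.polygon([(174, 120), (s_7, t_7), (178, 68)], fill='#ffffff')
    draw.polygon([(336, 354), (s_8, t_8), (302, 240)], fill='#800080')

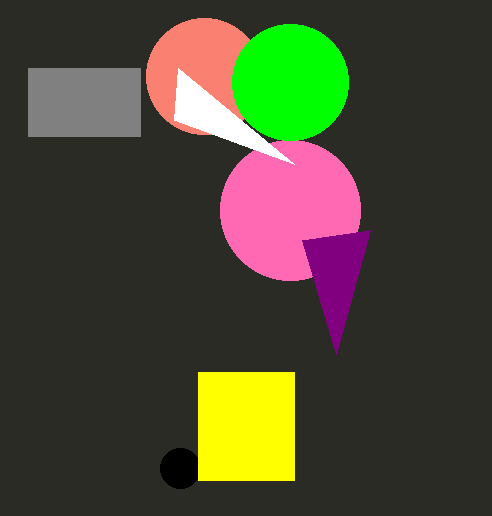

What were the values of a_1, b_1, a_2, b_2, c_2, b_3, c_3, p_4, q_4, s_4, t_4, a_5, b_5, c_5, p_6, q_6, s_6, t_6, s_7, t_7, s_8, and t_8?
a_1 = 180; b_1 = 468; a_2 = 204; b_2 = 76; c_2 = 58; b_3 = 210; c_3 = 70; p_4 = 28; q_4 = 68; s_4 = 140; t_4 = 136; a_5 = 290; b_5 = 82; c_5 = 58; p_6 = 198; q_6 = 372; s_6 = 294; t_6 = 480; s_7 = 294; t_7 = 164; s_8 = 370; t_8 = 230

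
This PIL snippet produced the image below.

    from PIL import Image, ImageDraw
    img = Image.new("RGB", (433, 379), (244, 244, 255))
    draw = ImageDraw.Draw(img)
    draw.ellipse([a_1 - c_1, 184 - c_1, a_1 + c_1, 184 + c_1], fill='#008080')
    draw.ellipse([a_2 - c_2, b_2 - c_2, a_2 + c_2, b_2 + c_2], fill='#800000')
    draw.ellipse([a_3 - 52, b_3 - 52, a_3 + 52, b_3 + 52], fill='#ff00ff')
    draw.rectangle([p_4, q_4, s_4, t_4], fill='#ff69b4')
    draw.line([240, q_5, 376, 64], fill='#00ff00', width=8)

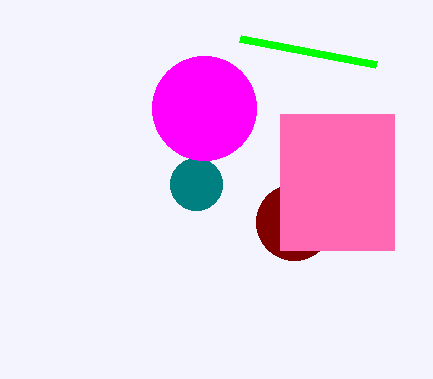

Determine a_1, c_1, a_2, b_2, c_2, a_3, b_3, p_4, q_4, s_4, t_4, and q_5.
a_1 = 196
c_1 = 26
a_2 = 294
b_2 = 222
c_2 = 38
a_3 = 204
b_3 = 108
p_4 = 280
q_4 = 114
s_4 = 394
t_4 = 250
q_5 = 38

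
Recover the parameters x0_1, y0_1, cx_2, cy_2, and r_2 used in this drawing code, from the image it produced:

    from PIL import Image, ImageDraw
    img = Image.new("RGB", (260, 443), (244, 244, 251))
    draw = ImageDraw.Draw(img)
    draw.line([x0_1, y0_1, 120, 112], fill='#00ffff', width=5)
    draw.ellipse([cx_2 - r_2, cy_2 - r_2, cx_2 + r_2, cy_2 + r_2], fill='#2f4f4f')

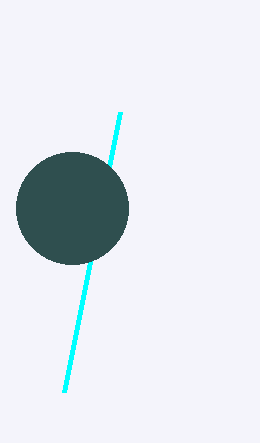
x0_1 = 64, y0_1 = 392, cx_2 = 72, cy_2 = 208, r_2 = 56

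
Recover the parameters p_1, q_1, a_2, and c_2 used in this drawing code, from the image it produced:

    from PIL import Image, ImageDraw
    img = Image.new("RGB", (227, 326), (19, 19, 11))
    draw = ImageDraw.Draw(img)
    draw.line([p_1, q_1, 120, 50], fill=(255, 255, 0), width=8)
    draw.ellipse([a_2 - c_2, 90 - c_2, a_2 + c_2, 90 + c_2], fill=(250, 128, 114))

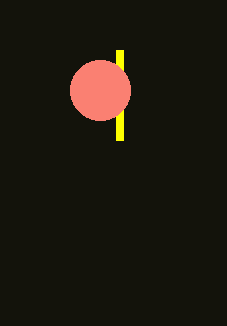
p_1 = 120, q_1 = 140, a_2 = 100, c_2 = 30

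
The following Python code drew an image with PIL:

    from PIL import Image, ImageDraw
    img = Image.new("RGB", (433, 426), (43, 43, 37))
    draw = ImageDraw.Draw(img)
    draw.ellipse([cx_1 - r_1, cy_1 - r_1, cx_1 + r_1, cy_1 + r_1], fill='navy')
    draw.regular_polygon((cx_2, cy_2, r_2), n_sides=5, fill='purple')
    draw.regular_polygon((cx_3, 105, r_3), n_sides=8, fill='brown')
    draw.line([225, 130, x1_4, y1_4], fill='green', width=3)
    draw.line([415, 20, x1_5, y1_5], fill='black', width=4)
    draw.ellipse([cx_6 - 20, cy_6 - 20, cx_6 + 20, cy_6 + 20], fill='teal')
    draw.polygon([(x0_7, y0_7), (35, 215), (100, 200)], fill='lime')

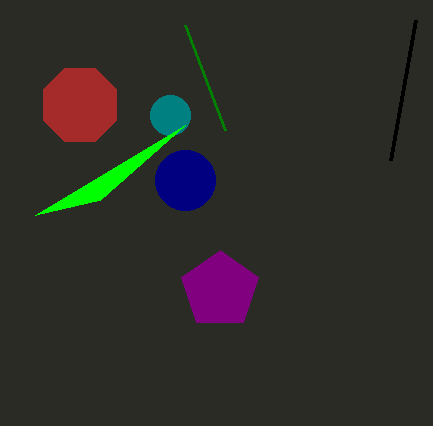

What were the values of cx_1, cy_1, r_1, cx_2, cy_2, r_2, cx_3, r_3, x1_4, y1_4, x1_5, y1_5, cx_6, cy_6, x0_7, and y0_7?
cx_1 = 185
cy_1 = 180
r_1 = 30
cx_2 = 220
cy_2 = 290
r_2 = 40
cx_3 = 80
r_3 = 40
x1_4 = 185
y1_4 = 25
x1_5 = 390
y1_5 = 160
cx_6 = 170
cy_6 = 115
x0_7 = 185
y0_7 = 125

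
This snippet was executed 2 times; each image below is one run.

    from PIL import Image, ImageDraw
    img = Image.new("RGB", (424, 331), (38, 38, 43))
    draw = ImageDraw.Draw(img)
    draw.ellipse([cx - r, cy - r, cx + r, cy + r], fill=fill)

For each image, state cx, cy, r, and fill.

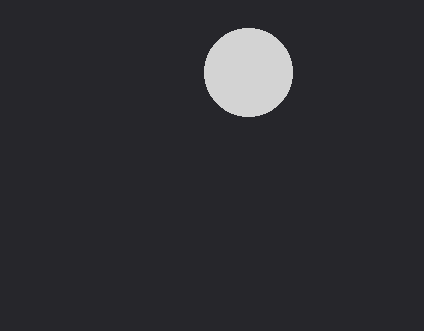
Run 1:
cx = 248
cy = 72
r = 44
fill = 'lightgray'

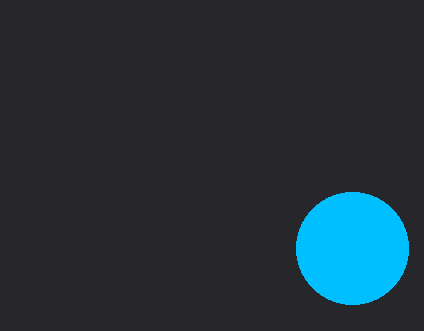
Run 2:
cx = 352; cy = 248; r = 56; fill = 'deepskyblue'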